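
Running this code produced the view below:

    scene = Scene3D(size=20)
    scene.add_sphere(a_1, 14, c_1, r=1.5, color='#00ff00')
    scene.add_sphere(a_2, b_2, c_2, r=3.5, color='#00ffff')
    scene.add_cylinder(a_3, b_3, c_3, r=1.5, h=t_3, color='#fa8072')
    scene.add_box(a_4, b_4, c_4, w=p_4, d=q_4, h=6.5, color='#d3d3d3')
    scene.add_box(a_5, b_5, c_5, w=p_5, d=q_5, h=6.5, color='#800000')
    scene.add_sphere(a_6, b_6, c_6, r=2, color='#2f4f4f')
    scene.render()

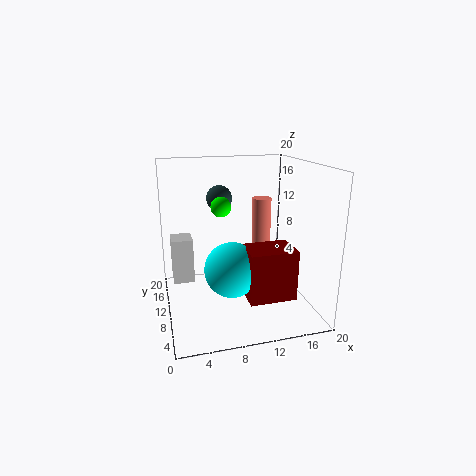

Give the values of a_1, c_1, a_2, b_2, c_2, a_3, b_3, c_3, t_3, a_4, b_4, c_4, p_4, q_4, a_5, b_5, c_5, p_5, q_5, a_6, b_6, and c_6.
a_1 = 8.5
c_1 = 13.5
a_2 = 8
b_2 = 5.5
c_2 = 7.5
a_3 = 15.5
b_3 = 16
c_3 = 4
t_3 = 10
a_4 = 1
b_4 = 12
c_4 = 3
p_4 = 3
q_4 = 3.5
a_5 = 9.5
b_5 = 2
c_5 = 4
p_5 = 6
q_5 = 4.5
a_6 = 9
b_6 = 17.5
c_6 = 14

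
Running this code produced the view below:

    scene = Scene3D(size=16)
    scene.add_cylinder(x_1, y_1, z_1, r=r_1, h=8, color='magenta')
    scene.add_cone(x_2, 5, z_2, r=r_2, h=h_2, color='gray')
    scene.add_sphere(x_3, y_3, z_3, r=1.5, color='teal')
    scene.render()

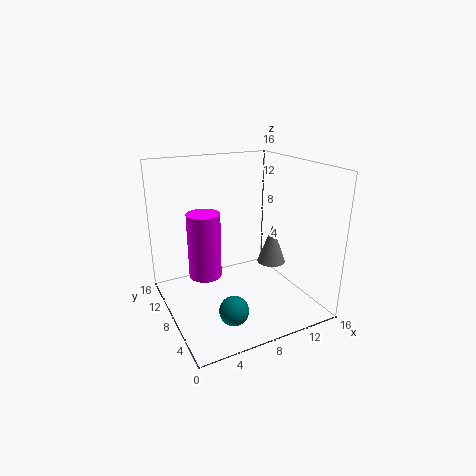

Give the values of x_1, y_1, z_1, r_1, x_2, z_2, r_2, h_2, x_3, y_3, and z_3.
x_1 = 5.5
y_1 = 12
z_1 = 2
r_1 = 2
x_2 = 10.5
z_2 = 6
r_2 = 1.5
h_2 = 4
x_3 = 5
y_3 = 3
z_3 = 2.5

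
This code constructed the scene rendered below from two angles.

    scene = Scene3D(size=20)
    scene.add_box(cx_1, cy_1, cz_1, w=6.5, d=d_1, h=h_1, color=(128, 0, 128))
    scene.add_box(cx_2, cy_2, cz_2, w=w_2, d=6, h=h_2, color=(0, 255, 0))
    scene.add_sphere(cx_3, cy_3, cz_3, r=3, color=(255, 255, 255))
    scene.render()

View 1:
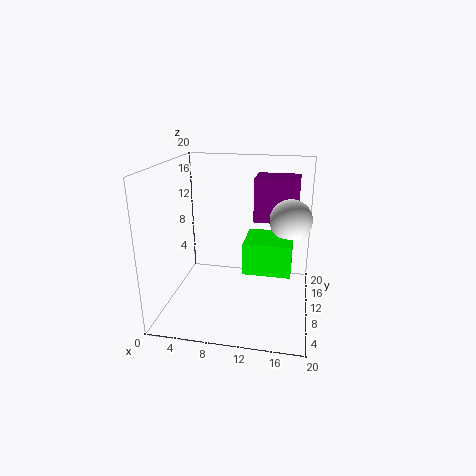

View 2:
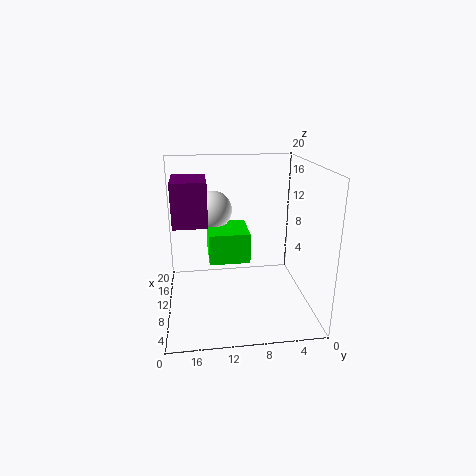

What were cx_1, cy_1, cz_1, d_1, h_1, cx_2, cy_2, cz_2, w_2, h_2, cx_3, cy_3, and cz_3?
cx_1 = 11.5
cy_1 = 14
cz_1 = 11
d_1 = 5
h_1 = 6.5
cx_2 = 11
cy_2 = 8
cz_2 = 5.5
w_2 = 6.5
h_2 = 4.5
cx_3 = 17
cy_3 = 13
cz_3 = 12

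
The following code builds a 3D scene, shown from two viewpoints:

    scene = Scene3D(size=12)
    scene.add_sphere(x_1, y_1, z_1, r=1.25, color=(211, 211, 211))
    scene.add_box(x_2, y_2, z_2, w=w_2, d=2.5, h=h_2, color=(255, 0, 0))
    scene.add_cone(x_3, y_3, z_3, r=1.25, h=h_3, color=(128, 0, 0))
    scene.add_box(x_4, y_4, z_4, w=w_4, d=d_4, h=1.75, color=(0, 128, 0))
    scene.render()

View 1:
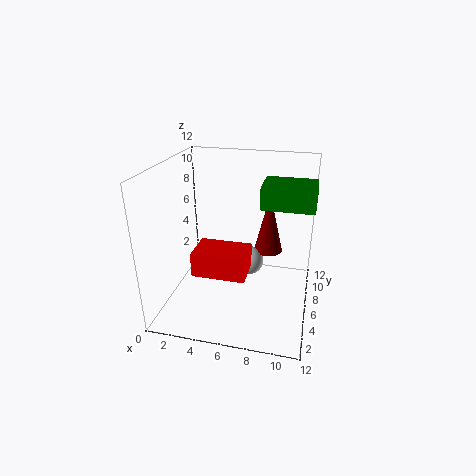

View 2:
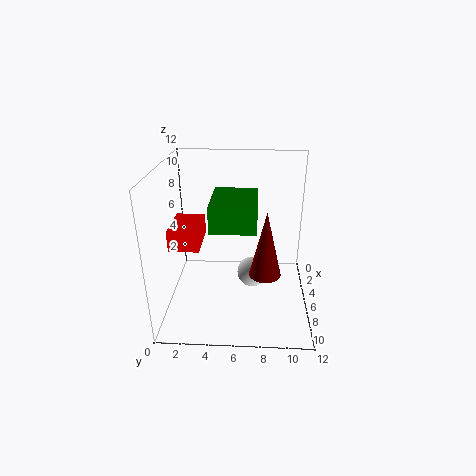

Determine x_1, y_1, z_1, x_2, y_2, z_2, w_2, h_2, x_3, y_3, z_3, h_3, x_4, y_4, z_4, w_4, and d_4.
x_1 = 6.75; y_1 = 7.25; z_1 = 3.25; x_2 = 4; y_2 = 0.5; z_2 = 5.5; w_2 = 3.75; h_2 = 1.75; x_3 = 8.25; y_3 = 8.25; z_3 = 4; h_3 = 5.25; x_4 = 8; y_4 = 4.5; z_4 = 9.25; w_4 = 4; d_4 = 3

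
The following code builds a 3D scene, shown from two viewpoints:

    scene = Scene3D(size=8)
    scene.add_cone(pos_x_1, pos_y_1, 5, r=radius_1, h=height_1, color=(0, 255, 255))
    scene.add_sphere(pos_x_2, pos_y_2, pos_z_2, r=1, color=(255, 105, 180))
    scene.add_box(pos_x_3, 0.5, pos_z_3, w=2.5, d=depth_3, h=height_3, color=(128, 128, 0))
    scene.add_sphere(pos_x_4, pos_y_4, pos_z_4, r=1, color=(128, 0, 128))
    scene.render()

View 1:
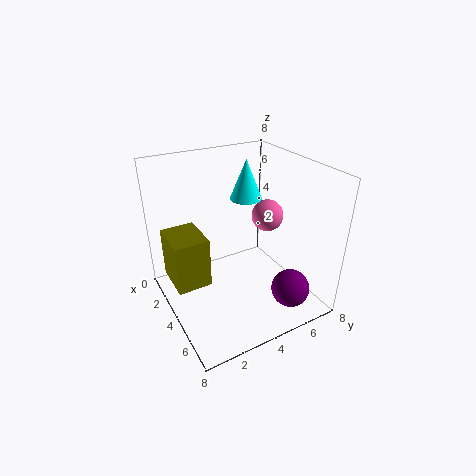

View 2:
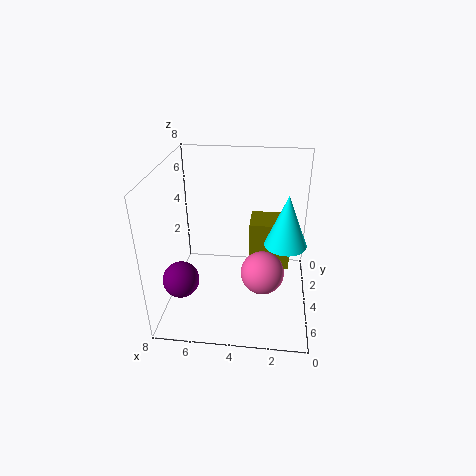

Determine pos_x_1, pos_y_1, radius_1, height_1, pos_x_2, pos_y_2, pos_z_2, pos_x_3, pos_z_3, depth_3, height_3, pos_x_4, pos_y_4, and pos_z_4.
pos_x_1 = 1.5, pos_y_1 = 6, radius_1 = 1, height_1 = 2.5, pos_x_2 = 2.5, pos_y_2 = 7, pos_z_2 = 4, pos_x_3 = 1, pos_z_3 = 1, depth_3 = 2, height_3 = 3, pos_x_4 = 7, pos_y_4 = 5.5, pos_z_4 = 2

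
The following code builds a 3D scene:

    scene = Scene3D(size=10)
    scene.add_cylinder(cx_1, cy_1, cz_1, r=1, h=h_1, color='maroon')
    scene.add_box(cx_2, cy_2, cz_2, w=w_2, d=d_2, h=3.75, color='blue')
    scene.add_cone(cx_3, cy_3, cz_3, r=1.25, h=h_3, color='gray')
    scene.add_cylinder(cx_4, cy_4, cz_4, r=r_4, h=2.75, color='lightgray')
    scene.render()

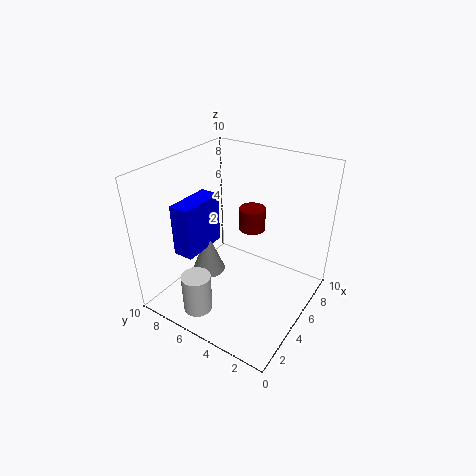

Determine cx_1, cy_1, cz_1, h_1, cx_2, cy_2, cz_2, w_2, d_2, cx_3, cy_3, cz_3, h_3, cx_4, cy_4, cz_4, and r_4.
cx_1 = 7.75, cy_1 = 5.5, cz_1 = 4.25, h_1 = 1.75, cx_2 = 2.75, cy_2 = 7.5, cz_2 = 3.5, w_2 = 3.5, d_2 = 1.5, cx_3 = 5, cy_3 = 7.75, cz_3 = 1.25, h_3 = 3.25, cx_4 = 1.75, cy_4 = 6.25, cz_4 = 0.5, r_4 = 1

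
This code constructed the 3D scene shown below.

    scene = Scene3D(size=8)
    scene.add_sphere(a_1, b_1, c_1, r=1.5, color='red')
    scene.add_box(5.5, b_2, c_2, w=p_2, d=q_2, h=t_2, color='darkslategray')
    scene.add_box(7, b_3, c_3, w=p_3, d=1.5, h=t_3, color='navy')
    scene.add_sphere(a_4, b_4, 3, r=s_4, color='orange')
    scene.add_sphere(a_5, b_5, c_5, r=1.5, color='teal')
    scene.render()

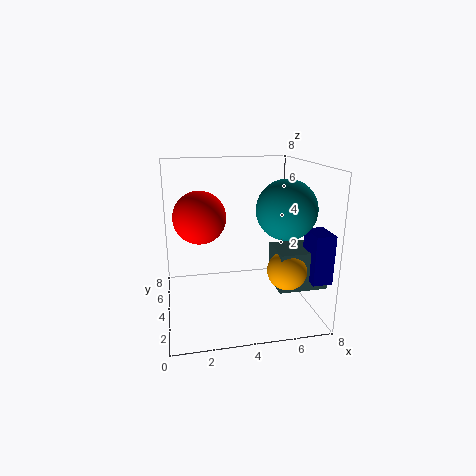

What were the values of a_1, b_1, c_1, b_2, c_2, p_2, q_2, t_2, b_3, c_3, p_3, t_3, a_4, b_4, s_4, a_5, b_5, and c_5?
a_1 = 2
b_1 = 5
c_1 = 5
b_2 = 1
c_2 = 2
p_2 = 2.5
q_2 = 2
t_2 = 2
b_3 = 0.5
c_3 = 2.5
p_3 = 1
t_3 = 2.5
a_4 = 6
b_4 = 1.5
s_4 = 1
a_5 = 6
b_5 = 2
c_5 = 6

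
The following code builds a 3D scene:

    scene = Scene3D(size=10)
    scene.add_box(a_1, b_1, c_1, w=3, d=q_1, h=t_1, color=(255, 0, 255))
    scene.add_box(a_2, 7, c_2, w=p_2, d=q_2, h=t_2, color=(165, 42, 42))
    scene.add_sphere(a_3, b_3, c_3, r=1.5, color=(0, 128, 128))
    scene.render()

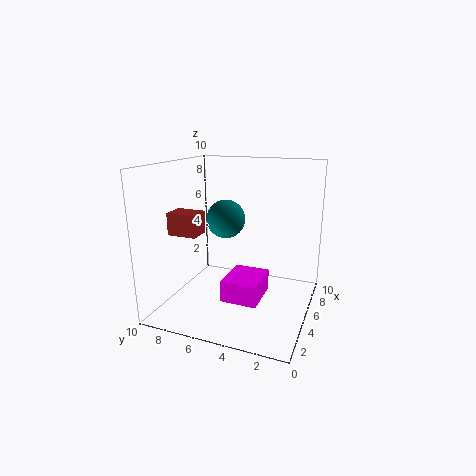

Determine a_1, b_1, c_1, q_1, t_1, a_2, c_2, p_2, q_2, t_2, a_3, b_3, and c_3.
a_1 = 3
b_1 = 3
c_1 = 1
q_1 = 2.5
t_1 = 1.5
a_2 = 2.5
c_2 = 5.5
p_2 = 1.5
q_2 = 2
t_2 = 1.5
a_3 = 7.5
b_3 = 7
c_3 = 5.5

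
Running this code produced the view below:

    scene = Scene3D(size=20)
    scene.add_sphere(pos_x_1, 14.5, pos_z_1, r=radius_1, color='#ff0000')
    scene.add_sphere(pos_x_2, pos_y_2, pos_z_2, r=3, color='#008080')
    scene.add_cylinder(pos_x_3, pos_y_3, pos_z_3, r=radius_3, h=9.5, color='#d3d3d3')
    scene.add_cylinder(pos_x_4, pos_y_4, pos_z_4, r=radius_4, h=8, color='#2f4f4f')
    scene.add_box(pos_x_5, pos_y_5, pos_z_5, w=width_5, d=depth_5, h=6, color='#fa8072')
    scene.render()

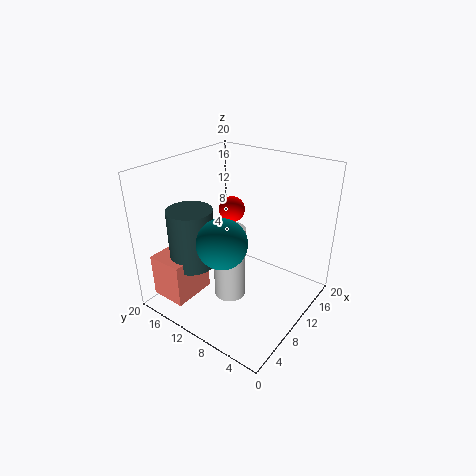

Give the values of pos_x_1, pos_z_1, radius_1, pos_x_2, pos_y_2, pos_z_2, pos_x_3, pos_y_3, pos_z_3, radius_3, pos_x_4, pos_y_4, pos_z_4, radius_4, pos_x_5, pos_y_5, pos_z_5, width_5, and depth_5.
pos_x_1 = 14.5
pos_z_1 = 11.5
radius_1 = 2
pos_x_2 = 3.5
pos_y_2 = 7.5
pos_z_2 = 13
pos_x_3 = 5.5
pos_y_3 = 8
pos_z_3 = 4.5
radius_3 = 2
pos_x_4 = 5
pos_y_4 = 14
pos_z_4 = 7
radius_4 = 3
pos_x_5 = 1
pos_y_5 = 13
pos_z_5 = 2.5
width_5 = 6
depth_5 = 5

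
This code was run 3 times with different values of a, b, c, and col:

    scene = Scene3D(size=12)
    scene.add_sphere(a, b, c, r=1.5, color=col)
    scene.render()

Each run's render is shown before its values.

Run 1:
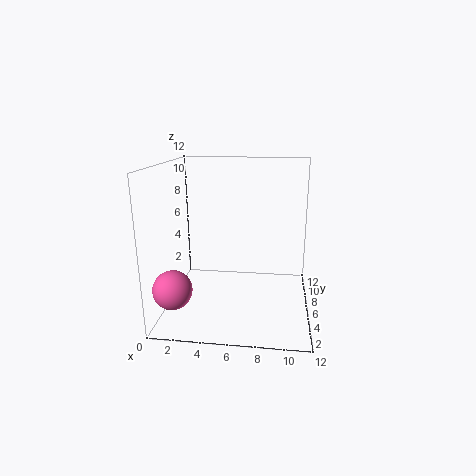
a = 1.5, b = 2, c = 3, col = 'hotpink'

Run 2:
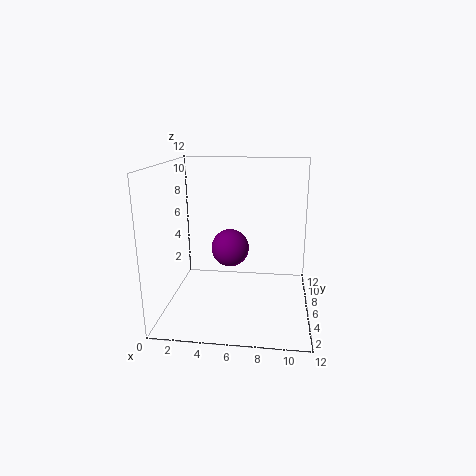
a = 5.5, b = 5, c = 5.5, col = 'purple'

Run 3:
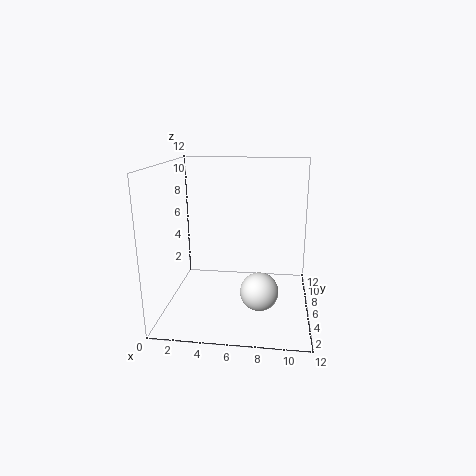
a = 8, b = 3.5, c = 2.5, col = 'white'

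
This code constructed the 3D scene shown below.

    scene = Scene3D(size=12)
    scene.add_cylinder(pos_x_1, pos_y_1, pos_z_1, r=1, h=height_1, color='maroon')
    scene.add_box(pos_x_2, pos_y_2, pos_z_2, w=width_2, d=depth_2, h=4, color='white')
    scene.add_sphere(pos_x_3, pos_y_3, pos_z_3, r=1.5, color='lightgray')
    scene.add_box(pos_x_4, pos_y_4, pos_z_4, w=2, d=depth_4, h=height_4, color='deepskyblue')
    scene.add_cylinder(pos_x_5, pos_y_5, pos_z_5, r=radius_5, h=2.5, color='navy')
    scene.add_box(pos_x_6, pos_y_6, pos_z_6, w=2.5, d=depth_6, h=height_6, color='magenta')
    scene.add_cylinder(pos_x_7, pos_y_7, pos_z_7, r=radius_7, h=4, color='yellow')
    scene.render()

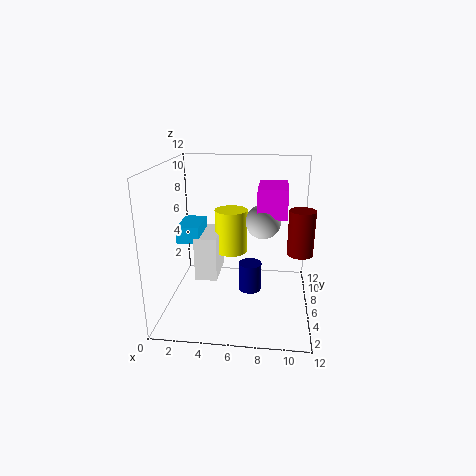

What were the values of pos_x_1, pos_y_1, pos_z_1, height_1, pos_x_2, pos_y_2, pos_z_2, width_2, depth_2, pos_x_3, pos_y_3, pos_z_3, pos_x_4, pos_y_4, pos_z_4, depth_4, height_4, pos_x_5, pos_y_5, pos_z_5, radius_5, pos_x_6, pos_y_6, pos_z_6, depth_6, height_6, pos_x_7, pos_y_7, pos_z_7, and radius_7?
pos_x_1 = 11, pos_y_1 = 4.5, pos_z_1 = 5.5, height_1 = 3.5, pos_x_2 = 2, pos_y_2 = 6.5, pos_z_2 = 1.5, width_2 = 2, depth_2 = 4, pos_x_3 = 8, pos_y_3 = 7.5, pos_z_3 = 7, pos_x_4 = 0.5, pos_y_4 = 6.5, pos_z_4 = 5, depth_4 = 3.5, height_4 = 1.5, pos_x_5 = 7, pos_y_5 = 6.5, pos_z_5 = 1, radius_5 = 1, pos_x_6 = 7.5, pos_y_6 = 6.5, pos_z_6 = 7.5, depth_6 = 4, height_6 = 2.5, pos_x_7 = 5, pos_y_7 = 9, pos_z_7 = 3.5, radius_7 = 1.5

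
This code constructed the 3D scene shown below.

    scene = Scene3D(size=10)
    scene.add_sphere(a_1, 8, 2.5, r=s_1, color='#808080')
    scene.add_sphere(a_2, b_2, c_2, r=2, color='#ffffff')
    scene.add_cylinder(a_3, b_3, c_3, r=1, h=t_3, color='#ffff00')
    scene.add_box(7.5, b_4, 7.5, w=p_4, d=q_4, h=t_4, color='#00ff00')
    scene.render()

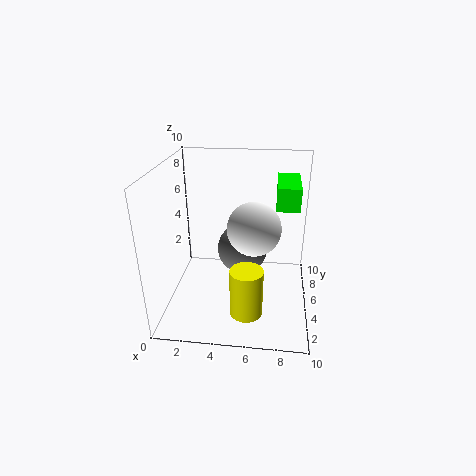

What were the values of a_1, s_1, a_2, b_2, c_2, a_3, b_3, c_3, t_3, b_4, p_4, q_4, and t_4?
a_1 = 5, s_1 = 2, a_2 = 6, b_2 = 6.5, c_2 = 5, a_3 = 6, b_3 = 1, c_3 = 2, t_3 = 3, b_4 = 4, p_4 = 1.5, q_4 = 3.5, t_4 = 1.5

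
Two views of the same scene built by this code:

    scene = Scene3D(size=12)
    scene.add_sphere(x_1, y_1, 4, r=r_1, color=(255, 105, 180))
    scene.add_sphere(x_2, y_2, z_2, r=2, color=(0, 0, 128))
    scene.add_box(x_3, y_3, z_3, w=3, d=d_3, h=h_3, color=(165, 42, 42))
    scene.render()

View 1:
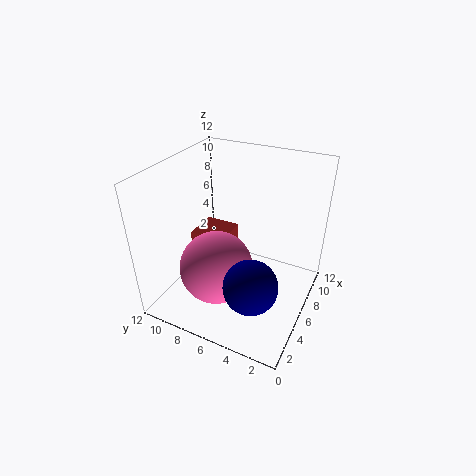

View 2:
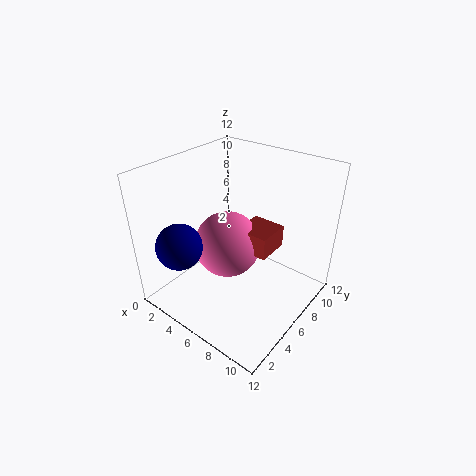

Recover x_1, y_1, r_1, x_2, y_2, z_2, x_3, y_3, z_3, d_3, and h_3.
x_1 = 4, y_1 = 7, r_1 = 3, x_2 = 2, y_2 = 3, z_2 = 5, x_3 = 5, y_3 = 7, z_3 = 4, d_3 = 3, h_3 = 2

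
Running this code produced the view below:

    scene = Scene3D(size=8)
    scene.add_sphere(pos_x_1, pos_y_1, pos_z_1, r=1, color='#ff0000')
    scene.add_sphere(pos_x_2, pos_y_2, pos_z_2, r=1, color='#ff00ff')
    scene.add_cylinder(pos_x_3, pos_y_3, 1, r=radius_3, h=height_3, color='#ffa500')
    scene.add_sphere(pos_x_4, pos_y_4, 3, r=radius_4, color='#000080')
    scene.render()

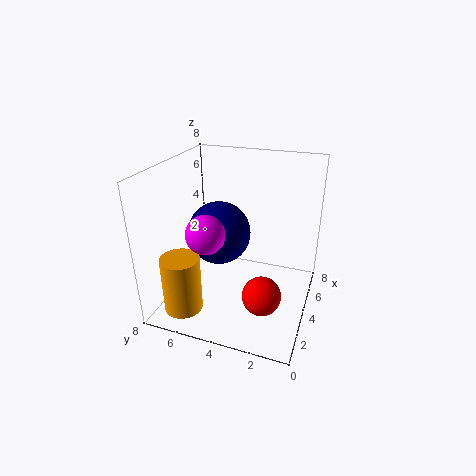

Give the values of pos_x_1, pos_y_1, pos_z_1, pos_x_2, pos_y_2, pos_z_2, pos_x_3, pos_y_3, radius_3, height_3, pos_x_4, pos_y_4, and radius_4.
pos_x_1 = 2, pos_y_1 = 2, pos_z_1 = 2, pos_x_2 = 2, pos_y_2 = 5, pos_z_2 = 5, pos_x_3 = 1, pos_y_3 = 6, radius_3 = 1, height_3 = 3, pos_x_4 = 6, pos_y_4 = 6, radius_4 = 2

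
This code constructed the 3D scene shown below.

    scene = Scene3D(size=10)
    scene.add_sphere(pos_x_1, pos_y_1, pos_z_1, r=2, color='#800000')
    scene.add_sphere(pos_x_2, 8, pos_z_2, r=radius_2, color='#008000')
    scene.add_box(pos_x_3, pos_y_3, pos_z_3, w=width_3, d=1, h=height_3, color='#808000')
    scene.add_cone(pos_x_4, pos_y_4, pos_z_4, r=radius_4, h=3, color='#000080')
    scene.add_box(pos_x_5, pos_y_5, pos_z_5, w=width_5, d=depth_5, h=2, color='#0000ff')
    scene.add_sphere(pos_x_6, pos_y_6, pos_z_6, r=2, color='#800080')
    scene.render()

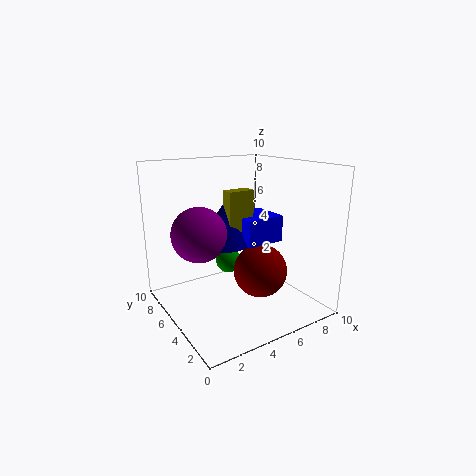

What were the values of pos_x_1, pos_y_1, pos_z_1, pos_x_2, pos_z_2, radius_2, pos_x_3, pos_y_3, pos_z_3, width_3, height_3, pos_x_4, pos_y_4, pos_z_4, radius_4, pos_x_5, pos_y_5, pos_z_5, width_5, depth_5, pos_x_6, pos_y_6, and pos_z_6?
pos_x_1 = 7, pos_y_1 = 5, pos_z_1 = 2, pos_x_2 = 6, pos_z_2 = 2, radius_2 = 1, pos_x_3 = 5, pos_y_3 = 6, pos_z_3 = 5, width_3 = 2, height_3 = 3, pos_x_4 = 5, pos_y_4 = 7, pos_z_4 = 4, radius_4 = 2, pos_x_5 = 6, pos_y_5 = 5, pos_z_5 = 4, width_5 = 3, depth_5 = 3, pos_x_6 = 3, pos_y_6 = 7, pos_z_6 = 5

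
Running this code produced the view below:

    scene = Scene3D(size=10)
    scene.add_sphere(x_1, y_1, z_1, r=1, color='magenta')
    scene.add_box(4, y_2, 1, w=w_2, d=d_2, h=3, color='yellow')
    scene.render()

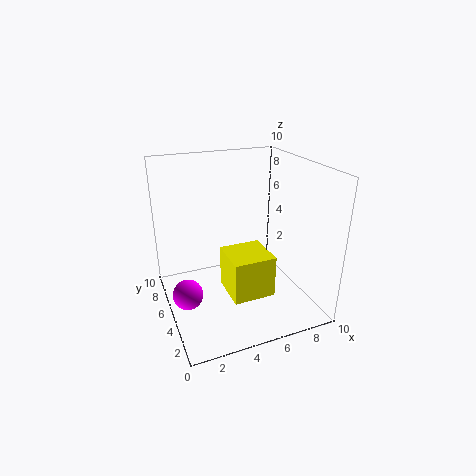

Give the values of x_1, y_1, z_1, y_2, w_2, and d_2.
x_1 = 1; y_1 = 4; z_1 = 2; y_2 = 3; w_2 = 3; d_2 = 3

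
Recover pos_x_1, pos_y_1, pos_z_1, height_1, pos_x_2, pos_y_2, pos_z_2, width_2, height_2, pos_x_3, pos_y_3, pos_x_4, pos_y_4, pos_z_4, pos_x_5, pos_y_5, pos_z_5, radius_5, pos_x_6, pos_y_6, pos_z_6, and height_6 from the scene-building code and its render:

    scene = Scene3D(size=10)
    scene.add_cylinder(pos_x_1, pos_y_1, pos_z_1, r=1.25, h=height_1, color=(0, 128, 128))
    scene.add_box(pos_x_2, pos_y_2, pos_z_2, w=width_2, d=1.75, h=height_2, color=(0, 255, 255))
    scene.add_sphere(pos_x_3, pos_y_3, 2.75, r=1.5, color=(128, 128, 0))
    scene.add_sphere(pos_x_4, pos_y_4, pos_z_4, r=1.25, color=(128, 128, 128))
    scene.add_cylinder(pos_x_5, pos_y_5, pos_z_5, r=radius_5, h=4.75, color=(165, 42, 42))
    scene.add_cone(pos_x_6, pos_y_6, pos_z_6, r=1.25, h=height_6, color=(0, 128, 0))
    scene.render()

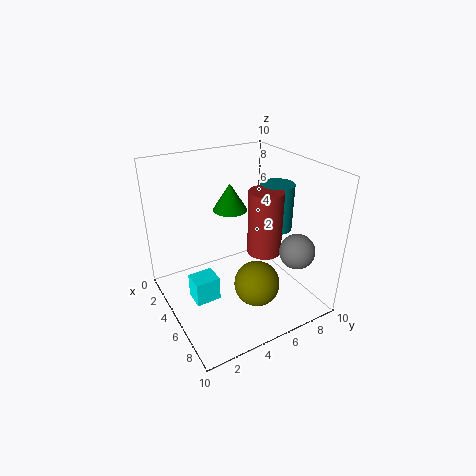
pos_x_1 = 4.25
pos_y_1 = 8.75
pos_z_1 = 4.5
height_1 = 3.5
pos_x_2 = 4
pos_y_2 = 1.5
pos_z_2 = 0.75
width_2 = 1.5
height_2 = 1.75
pos_x_3 = 7.5
pos_y_3 = 5
pos_x_4 = 7.25
pos_y_4 = 8.5
pos_z_4 = 4
pos_x_5 = 5
pos_y_5 = 7.25
pos_z_5 = 3.25
radius_5 = 1.25
pos_x_6 = 3
pos_y_6 = 5.5
pos_z_6 = 6.25
height_6 = 2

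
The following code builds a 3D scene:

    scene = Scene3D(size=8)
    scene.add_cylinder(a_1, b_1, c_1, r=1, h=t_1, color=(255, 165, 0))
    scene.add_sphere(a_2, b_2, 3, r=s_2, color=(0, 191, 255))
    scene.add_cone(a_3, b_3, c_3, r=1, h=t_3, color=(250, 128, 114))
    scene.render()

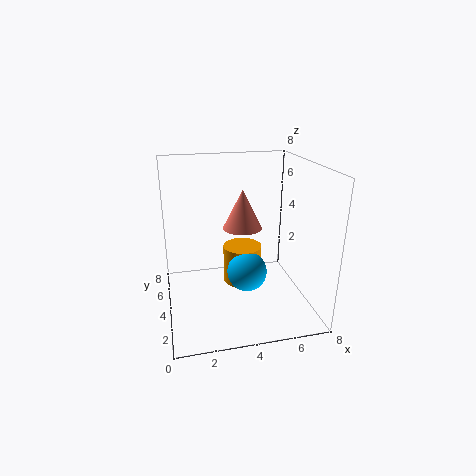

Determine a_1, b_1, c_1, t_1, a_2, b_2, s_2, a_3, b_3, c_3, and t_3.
a_1 = 4, b_1 = 3, c_1 = 2, t_1 = 2, a_2 = 4, b_2 = 2, s_2 = 1, a_3 = 4, b_3 = 3, c_3 = 5, t_3 = 2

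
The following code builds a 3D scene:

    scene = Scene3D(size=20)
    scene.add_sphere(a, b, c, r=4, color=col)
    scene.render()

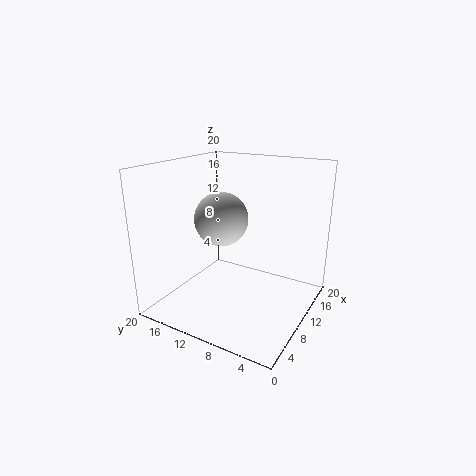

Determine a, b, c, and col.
a = 12, b = 14, c = 11.5, col = 'lightgray'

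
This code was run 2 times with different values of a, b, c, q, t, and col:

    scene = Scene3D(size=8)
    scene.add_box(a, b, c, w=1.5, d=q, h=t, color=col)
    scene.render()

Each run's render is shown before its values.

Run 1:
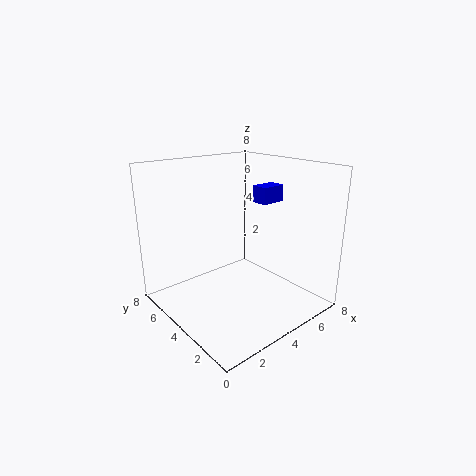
a = 6; b = 4; c = 5.5; q = 1; t = 1; col = 'blue'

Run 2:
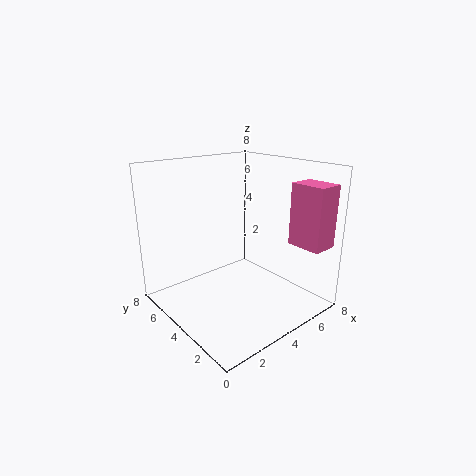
a = 6.5; b = 0.5; c = 3.5; q = 2; t = 3.5; col = 'hotpink'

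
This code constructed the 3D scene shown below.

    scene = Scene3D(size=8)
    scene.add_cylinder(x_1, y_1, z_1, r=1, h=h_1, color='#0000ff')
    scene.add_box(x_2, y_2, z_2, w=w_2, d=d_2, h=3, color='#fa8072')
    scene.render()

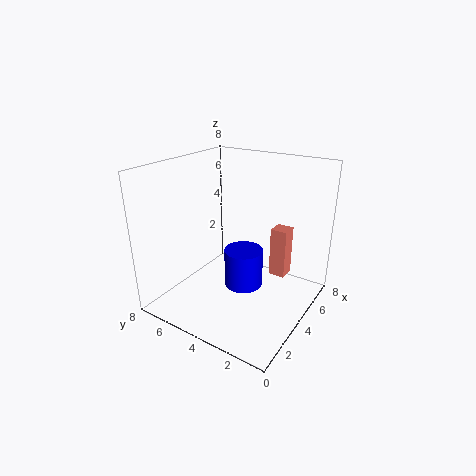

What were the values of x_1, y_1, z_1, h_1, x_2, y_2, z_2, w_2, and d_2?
x_1 = 3
y_1 = 3
z_1 = 2
h_1 = 2
x_2 = 6
y_2 = 2
z_2 = 1
w_2 = 1
d_2 = 1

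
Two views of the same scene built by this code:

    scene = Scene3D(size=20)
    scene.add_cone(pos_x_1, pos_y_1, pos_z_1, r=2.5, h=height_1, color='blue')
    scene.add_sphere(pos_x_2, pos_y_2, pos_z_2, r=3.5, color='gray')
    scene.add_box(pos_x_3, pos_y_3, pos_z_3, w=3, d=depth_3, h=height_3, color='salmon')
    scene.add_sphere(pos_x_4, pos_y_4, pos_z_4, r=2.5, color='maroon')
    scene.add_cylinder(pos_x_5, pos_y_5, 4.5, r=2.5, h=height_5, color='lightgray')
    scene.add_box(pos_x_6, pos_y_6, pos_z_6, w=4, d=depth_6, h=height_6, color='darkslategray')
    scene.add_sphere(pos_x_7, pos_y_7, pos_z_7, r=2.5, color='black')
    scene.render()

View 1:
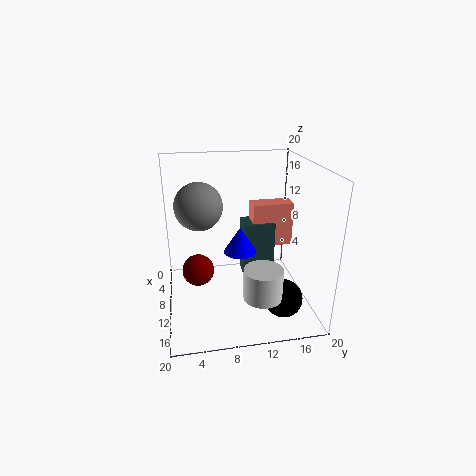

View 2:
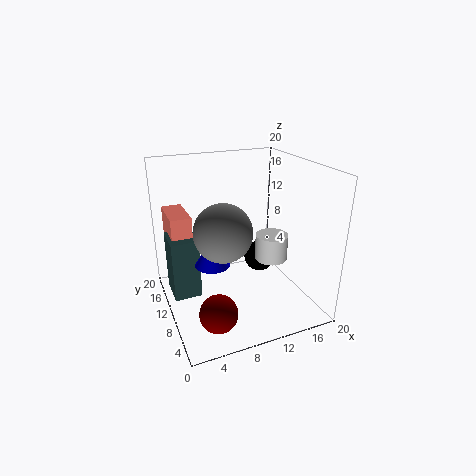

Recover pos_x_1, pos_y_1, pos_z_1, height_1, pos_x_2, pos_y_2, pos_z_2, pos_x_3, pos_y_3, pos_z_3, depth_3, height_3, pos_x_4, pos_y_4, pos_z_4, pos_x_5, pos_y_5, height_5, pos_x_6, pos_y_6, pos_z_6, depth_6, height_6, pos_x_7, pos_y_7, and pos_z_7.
pos_x_1 = 6.5, pos_y_1 = 11, pos_z_1 = 6, height_1 = 4, pos_x_2 = 6, pos_y_2 = 5, pos_z_2 = 13.5, pos_x_3 = 1.5, pos_y_3 = 13.5, pos_z_3 = 5.5, depth_3 = 6.5, height_3 = 7, pos_x_4 = 5, pos_y_4 = 4.5, pos_z_4 = 2.5, pos_x_5 = 16.5, pos_y_5 = 12, height_5 = 4, pos_x_6 = 1, pos_y_6 = 12, pos_z_6 = 0.5, depth_6 = 5, height_6 = 9, pos_x_7 = 16, pos_y_7 = 15, pos_z_7 = 3.5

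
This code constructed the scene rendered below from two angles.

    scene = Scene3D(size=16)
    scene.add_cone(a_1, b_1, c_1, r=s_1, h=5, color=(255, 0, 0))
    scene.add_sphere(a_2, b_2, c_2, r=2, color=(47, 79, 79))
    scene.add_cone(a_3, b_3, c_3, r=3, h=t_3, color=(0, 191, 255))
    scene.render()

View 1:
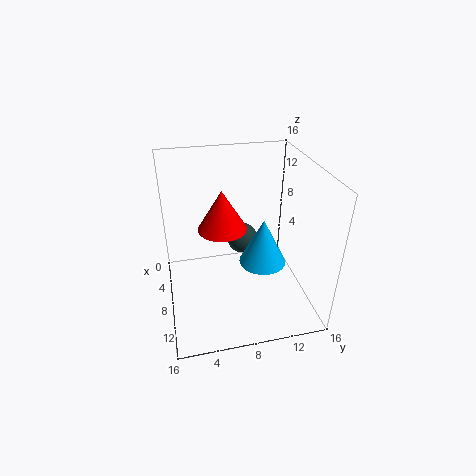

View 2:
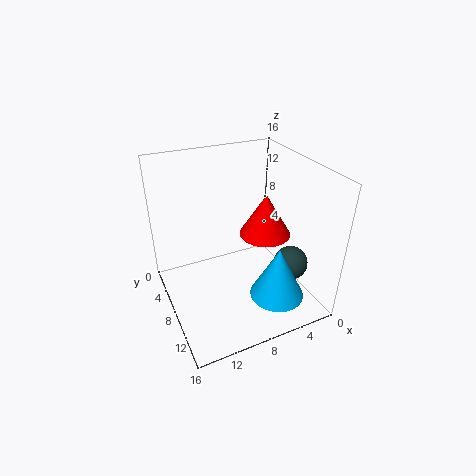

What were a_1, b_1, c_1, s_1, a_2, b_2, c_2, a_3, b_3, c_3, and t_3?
a_1 = 4; b_1 = 7; c_1 = 7; s_1 = 3; a_2 = 2; b_2 = 10; c_2 = 4; a_3 = 5; b_3 = 12; c_3 = 2; t_3 = 6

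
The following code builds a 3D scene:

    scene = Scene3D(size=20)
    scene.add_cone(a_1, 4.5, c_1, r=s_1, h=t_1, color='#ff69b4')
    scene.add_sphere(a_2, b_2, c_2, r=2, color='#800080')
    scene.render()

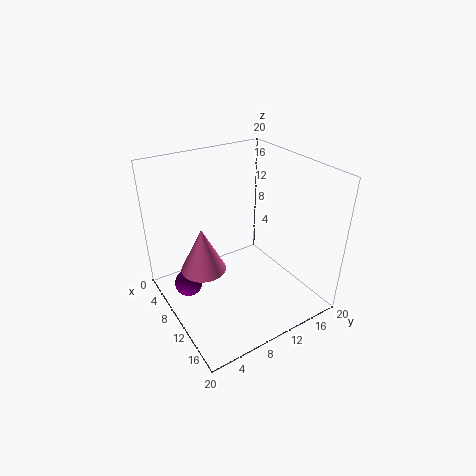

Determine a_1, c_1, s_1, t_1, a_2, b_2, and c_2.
a_1 = 10
c_1 = 7
s_1 = 3
t_1 = 6
a_2 = 6.5
b_2 = 3.5
c_2 = 2.5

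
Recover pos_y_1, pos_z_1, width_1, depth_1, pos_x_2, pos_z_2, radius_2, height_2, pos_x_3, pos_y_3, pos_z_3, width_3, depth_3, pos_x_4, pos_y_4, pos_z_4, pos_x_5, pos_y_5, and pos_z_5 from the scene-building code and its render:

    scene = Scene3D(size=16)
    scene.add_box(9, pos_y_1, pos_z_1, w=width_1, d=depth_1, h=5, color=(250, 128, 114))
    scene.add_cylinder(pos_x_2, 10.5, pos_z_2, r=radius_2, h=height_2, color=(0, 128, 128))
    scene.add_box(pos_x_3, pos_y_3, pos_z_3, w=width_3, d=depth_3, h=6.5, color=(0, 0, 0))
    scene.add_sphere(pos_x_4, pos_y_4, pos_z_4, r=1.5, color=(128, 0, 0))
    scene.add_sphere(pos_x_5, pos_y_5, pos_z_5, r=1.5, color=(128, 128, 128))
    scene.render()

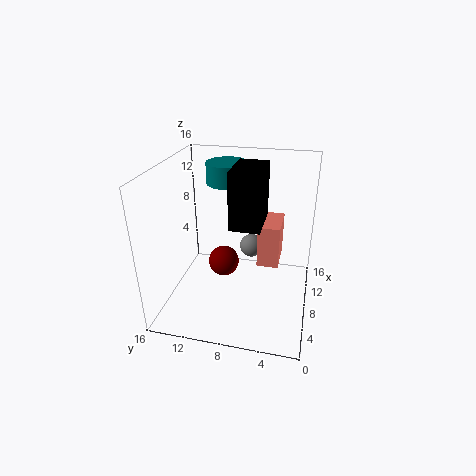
pos_y_1 = 3.5, pos_z_1 = 4, width_1 = 4.5, depth_1 = 2.5, pos_x_2 = 13, pos_z_2 = 12.5, radius_2 = 2.5, height_2 = 2.5, pos_x_3 = 7.5, pos_y_3 = 5.5, pos_z_3 = 9, width_3 = 5.5, depth_3 = 3.5, pos_x_4 = 4, pos_y_4 = 8.5, pos_z_4 = 7.5, pos_x_5 = 13.5, pos_y_5 = 7.5, pos_z_5 = 4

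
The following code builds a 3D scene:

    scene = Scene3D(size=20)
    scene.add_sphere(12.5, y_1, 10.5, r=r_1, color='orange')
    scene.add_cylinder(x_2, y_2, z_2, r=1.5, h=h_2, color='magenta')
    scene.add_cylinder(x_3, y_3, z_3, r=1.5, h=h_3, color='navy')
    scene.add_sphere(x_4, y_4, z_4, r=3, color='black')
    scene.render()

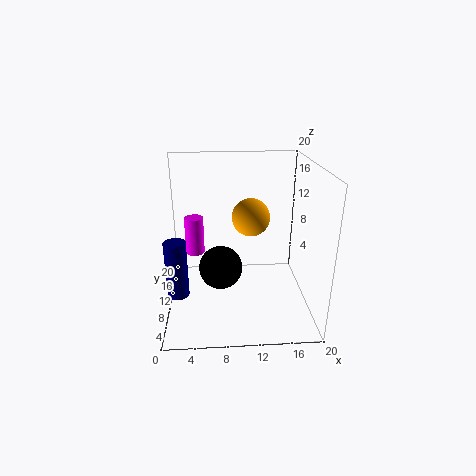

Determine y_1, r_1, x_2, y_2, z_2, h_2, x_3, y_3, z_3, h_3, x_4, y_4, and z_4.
y_1 = 16.5
r_1 = 3
x_2 = 3.5
y_2 = 17
z_2 = 4.5
h_2 = 6
x_3 = 1.5
y_3 = 8
z_3 = 2.5
h_3 = 8
x_4 = 7.5
y_4 = 9
z_4 = 6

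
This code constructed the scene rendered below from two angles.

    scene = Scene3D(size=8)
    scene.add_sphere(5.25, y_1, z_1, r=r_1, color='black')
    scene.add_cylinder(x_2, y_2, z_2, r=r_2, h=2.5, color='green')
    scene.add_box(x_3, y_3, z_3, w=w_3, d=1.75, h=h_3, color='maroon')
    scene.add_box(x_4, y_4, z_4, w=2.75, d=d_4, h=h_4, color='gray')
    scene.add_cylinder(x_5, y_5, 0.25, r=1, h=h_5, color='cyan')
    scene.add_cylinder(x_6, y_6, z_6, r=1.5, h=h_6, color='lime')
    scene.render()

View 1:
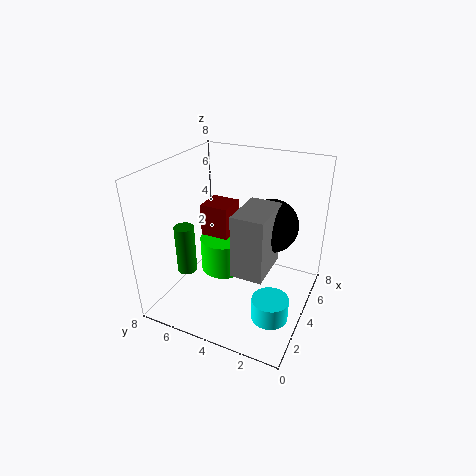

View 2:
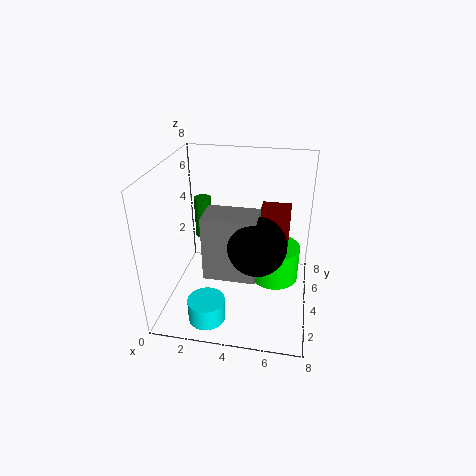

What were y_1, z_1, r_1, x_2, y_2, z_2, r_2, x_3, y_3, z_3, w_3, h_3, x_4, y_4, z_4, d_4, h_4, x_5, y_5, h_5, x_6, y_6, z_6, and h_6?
y_1 = 2.5, z_1 = 4.5, r_1 = 1.5, x_2 = 1.5, y_2 = 5.75, z_2 = 3, r_2 = 0.5, x_3 = 5, y_3 = 5.25, z_3 = 3, w_3 = 1.75, h_3 = 2, x_4 = 2.5, y_4 = 2, z_4 = 2.5, d_4 = 1.75, h_4 = 3.5, x_5 = 2.75, y_5 = 1.5, h_5 = 1.25, x_6 = 6, y_6 = 6, z_6 = 0.25, h_6 = 2.25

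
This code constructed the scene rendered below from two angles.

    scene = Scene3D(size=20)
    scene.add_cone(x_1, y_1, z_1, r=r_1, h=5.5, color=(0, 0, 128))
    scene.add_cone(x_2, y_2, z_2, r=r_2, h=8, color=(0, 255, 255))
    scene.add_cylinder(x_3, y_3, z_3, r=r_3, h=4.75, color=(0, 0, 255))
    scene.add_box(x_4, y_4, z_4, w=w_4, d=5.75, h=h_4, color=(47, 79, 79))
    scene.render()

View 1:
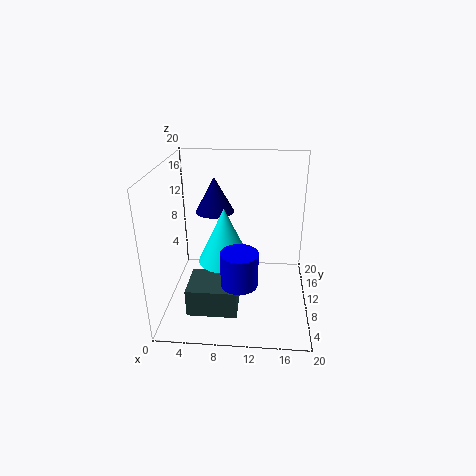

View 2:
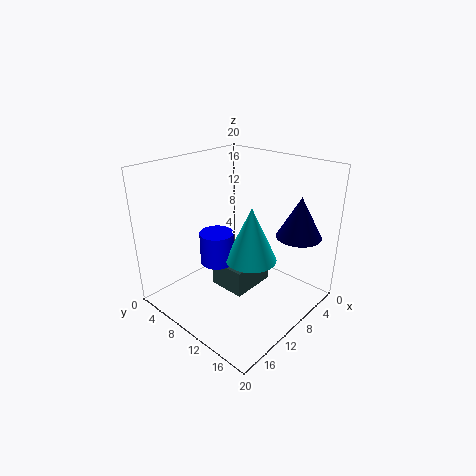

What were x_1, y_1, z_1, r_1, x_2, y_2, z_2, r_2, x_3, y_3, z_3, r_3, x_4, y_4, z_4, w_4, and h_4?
x_1 = 5.75, y_1 = 17, z_1 = 11, r_1 = 3, x_2 = 8, y_2 = 10.75, z_2 = 6, r_2 = 3.75, x_3 = 10.5, y_3 = 6.25, z_3 = 5, r_3 = 2.5, x_4 = 3.25, y_4 = 4.75, z_4 = 0.25, w_4 = 7, h_4 = 4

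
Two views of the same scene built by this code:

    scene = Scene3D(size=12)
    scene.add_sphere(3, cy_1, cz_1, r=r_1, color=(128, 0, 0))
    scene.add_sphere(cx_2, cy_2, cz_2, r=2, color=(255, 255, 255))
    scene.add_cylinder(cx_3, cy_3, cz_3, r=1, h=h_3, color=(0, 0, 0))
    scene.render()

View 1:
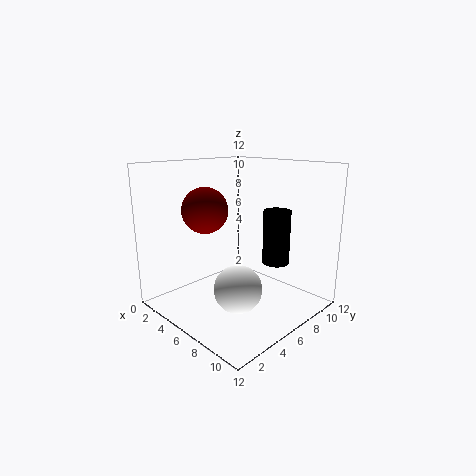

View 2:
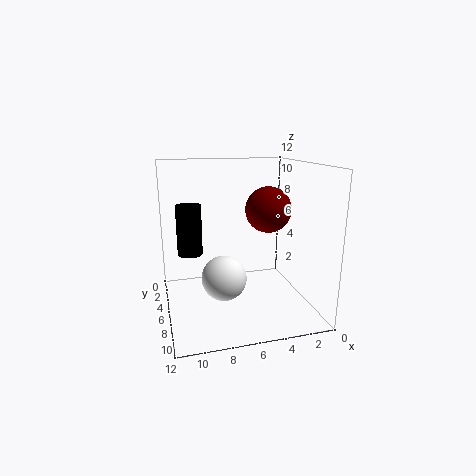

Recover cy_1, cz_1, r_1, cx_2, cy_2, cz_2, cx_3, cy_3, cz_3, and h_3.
cy_1 = 5
cz_1 = 8
r_1 = 2
cx_2 = 7
cy_2 = 5
cz_2 = 2
cx_3 = 10
cy_3 = 6
cz_3 = 5
h_3 = 4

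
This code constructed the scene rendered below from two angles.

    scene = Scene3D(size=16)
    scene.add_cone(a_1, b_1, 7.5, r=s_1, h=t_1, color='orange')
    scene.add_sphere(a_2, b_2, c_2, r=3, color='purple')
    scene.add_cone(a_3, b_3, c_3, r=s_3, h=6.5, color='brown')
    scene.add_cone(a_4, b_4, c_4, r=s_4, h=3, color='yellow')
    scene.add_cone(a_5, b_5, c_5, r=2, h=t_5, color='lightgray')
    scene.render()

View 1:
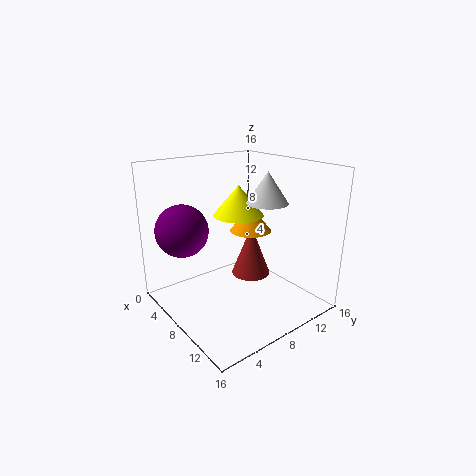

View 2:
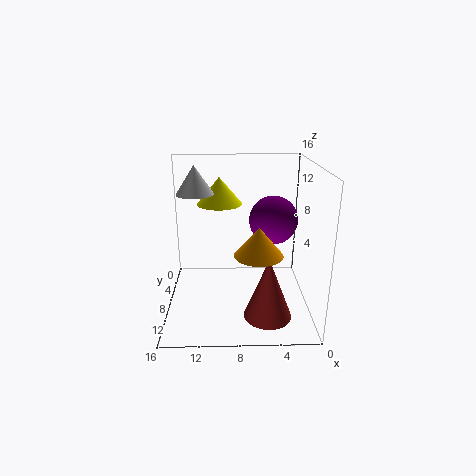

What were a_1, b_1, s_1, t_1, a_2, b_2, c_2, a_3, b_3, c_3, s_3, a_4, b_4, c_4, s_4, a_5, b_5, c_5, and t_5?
a_1 = 6
b_1 = 11.5
s_1 = 2.5
t_1 = 3
a_2 = 3.5
b_2 = 3.5
c_2 = 8.5
a_3 = 5
b_3 = 12.5
c_3 = 1
s_3 = 2.5
a_4 = 10
b_4 = 6.5
c_4 = 11.5
s_4 = 2.5
a_5 = 12.5
b_5 = 8
c_5 = 13
t_5 = 3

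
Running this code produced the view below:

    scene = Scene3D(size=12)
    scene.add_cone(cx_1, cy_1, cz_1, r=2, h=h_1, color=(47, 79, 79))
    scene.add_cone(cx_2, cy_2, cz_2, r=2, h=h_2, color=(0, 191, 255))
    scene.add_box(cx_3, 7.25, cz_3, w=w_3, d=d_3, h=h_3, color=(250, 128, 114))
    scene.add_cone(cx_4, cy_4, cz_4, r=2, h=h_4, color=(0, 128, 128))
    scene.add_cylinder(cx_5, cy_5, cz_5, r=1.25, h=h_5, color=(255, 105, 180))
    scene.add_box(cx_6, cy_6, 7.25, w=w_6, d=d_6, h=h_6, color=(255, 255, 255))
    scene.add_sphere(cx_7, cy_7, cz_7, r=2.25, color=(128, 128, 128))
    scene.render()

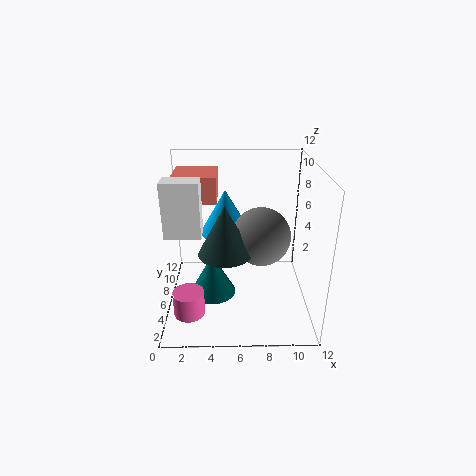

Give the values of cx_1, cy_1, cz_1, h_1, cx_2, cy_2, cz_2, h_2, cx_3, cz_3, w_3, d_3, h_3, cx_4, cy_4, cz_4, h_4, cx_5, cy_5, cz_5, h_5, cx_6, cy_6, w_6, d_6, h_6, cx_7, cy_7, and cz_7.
cx_1 = 5; cy_1 = 3; cz_1 = 6.25; h_1 = 3.75; cx_2 = 5; cy_2 = 5.75; cz_2 = 6.75; h_2 = 3.5; cx_3 = 0.5; cz_3 = 8.5; w_3 = 3.75; d_3 = 3.75; h_3 = 2.25; cx_4 = 3.75; cy_4 = 6.25; cz_4 = 0.5; h_4 = 3.75; cx_5 = 2; cy_5 = 3; cz_5 = 0.75; h_5 = 2; cx_6 = 0.5; cy_6 = 3.25; w_6 = 2.75; d_6 = 1.75; h_6 = 4.25; cx_7 = 7.75; cy_7 = 4.25; cz_7 = 7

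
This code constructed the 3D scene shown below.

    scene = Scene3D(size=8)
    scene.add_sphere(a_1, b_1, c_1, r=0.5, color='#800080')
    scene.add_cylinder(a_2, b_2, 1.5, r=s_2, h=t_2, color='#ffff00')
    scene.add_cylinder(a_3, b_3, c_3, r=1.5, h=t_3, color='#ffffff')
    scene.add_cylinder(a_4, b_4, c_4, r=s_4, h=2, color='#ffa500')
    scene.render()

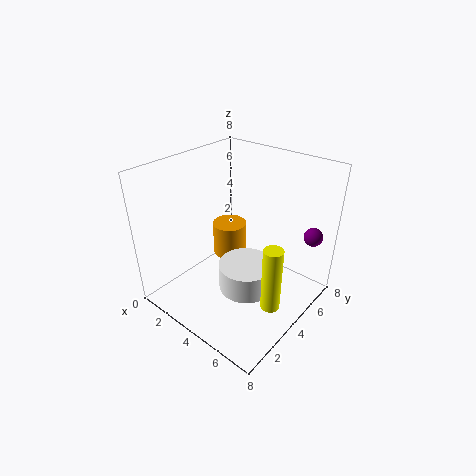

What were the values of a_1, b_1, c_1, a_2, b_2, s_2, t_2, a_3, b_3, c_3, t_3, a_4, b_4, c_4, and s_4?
a_1 = 7.5; b_1 = 6; c_1 = 4.5; a_2 = 7; b_2 = 3; s_2 = 0.5; t_2 = 3.5; a_3 = 5; b_3 = 3.5; c_3 = 1.5; t_3 = 1.5; a_4 = 2.5; b_4 = 5; c_4 = 2; s_4 = 1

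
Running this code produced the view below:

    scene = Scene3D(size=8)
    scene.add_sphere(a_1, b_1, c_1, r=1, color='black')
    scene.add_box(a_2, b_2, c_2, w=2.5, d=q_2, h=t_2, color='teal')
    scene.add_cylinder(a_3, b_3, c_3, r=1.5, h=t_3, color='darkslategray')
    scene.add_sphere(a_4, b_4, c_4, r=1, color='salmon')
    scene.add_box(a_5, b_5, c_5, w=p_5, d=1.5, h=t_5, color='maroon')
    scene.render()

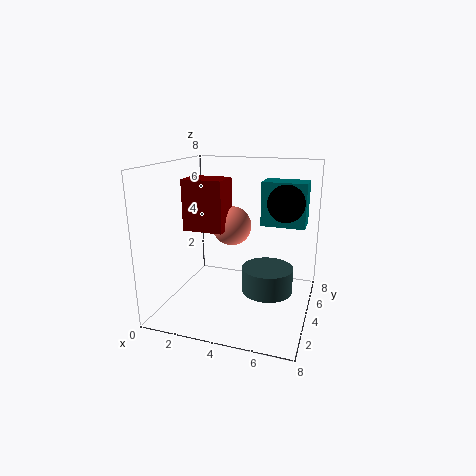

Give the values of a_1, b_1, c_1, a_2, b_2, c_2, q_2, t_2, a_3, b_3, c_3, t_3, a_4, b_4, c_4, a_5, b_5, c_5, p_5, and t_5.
a_1 = 6.5; b_1 = 4.5; c_1 = 6; a_2 = 5; b_2 = 5; c_2 = 4.5; q_2 = 1.5; t_2 = 2.5; a_3 = 5.5; b_3 = 5; c_3 = 0.5; t_3 = 1.5; a_4 = 4; b_4 = 3; c_4 = 5; a_5 = 2; b_5 = 1.5; c_5 = 5; p_5 = 2; t_5 = 2.5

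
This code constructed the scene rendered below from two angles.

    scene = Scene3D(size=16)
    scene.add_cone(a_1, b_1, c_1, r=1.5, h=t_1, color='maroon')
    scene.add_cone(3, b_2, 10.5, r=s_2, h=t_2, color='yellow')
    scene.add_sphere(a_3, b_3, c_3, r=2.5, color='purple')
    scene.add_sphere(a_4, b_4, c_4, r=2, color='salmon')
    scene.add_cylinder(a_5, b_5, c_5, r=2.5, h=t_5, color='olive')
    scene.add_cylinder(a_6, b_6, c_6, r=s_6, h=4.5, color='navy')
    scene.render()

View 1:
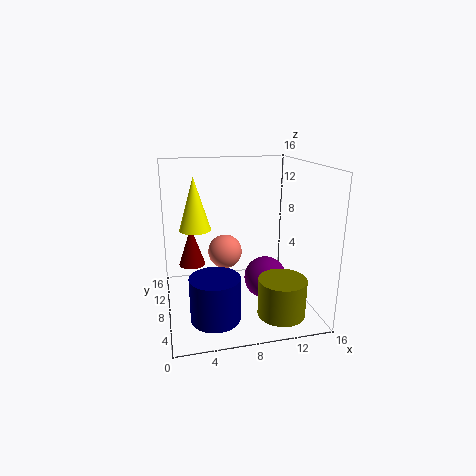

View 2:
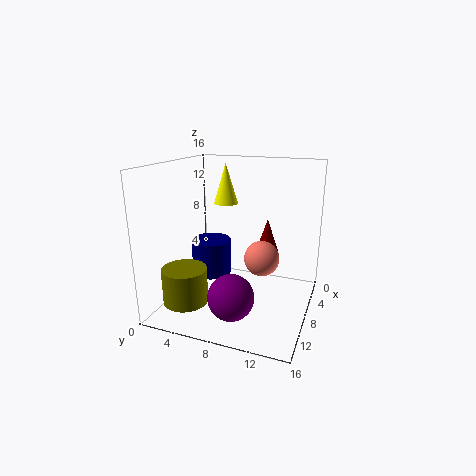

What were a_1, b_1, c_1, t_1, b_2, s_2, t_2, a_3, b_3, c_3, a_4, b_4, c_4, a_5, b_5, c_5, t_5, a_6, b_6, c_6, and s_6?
a_1 = 3, b_1 = 10, c_1 = 4.5, t_1 = 4.5, b_2 = 4.5, s_2 = 1.5, t_2 = 5, a_3 = 11.5, b_3 = 8.5, c_3 = 2.5, a_4 = 7, b_4 = 10.5, c_4 = 5.5, a_5 = 11.5, b_5 = 3, c_5 = 1, t_5 = 4, a_6 = 4.5, b_6 = 3, c_6 = 1.5, s_6 = 2.5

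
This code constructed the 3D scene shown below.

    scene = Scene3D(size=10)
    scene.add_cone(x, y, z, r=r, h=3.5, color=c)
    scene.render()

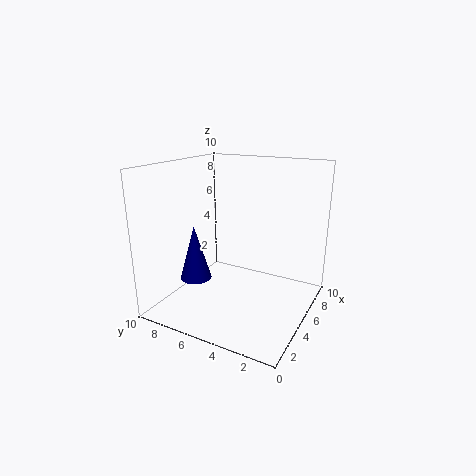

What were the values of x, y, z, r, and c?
x = 2, y = 6.5, z = 3, r = 1, c = 'navy'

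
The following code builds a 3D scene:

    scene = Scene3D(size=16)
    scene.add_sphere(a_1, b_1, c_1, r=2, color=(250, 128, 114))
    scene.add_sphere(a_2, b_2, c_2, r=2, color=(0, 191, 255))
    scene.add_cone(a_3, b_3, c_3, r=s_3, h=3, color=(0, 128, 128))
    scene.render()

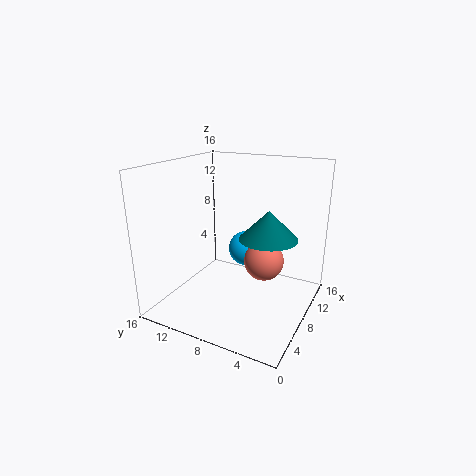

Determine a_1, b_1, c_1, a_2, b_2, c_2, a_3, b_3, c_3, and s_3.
a_1 = 6; b_1 = 4; c_1 = 7; a_2 = 10; b_2 = 8; c_2 = 6; a_3 = 7; b_3 = 4; c_3 = 9; s_3 = 3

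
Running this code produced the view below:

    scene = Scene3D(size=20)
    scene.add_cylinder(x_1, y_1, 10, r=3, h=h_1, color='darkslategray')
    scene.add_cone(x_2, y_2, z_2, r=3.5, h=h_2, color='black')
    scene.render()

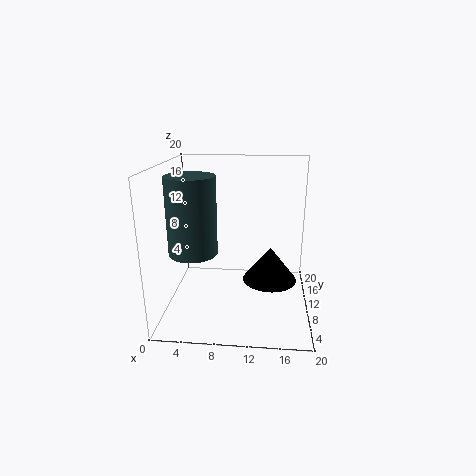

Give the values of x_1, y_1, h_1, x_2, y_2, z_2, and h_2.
x_1 = 5
y_1 = 4.5
h_1 = 9.5
x_2 = 14.5
y_2 = 7
z_2 = 5.5
h_2 = 4.5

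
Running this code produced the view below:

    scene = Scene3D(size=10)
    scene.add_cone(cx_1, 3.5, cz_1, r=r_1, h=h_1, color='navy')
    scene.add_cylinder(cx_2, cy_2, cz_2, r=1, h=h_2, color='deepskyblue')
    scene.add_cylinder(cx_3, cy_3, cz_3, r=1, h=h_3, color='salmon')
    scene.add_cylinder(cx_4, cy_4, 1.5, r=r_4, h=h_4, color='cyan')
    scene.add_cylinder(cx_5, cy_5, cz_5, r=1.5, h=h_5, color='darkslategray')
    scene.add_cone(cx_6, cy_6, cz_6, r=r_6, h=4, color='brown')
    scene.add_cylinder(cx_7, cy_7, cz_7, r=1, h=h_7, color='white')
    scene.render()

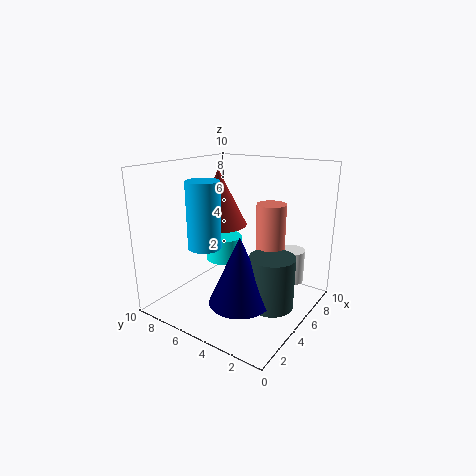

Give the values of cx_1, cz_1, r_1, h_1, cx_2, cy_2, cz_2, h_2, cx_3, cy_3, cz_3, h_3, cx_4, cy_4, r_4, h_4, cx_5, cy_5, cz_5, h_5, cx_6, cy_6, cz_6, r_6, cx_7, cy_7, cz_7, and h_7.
cx_1 = 3
cz_1 = 1.5
r_1 = 2
h_1 = 4.5
cx_2 = 1.5
cy_2 = 5
cz_2 = 5.5
h_2 = 4
cx_3 = 6
cy_3 = 3
cz_3 = 3
h_3 = 4.5
cx_4 = 8
cy_4 = 8.5
r_4 = 1.5
h_4 = 2
cx_5 = 4.5
cy_5 = 2
cz_5 = 1
h_5 = 3.5
cx_6 = 5.5
cy_6 = 7
cz_6 = 5.5
r_6 = 2
cx_7 = 8.5
cy_7 = 2.5
cz_7 = 1
h_7 = 2.5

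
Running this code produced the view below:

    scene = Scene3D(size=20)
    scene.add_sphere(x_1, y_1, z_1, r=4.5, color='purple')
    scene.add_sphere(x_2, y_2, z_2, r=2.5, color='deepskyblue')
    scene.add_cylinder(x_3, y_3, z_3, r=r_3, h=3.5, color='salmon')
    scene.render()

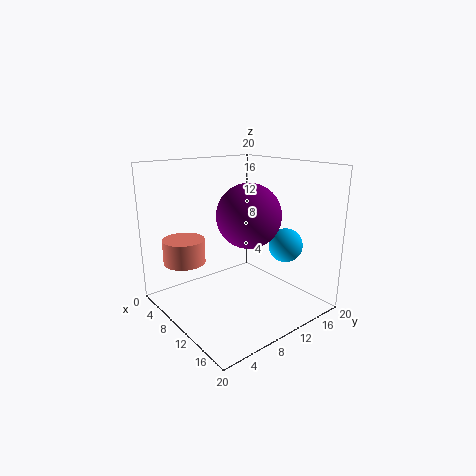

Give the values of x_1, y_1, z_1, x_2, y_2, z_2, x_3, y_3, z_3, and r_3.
x_1 = 10.5; y_1 = 11.5; z_1 = 13; x_2 = 12.5; y_2 = 17; z_2 = 8; x_3 = 4.5; y_3 = 4.5; z_3 = 6; r_3 = 3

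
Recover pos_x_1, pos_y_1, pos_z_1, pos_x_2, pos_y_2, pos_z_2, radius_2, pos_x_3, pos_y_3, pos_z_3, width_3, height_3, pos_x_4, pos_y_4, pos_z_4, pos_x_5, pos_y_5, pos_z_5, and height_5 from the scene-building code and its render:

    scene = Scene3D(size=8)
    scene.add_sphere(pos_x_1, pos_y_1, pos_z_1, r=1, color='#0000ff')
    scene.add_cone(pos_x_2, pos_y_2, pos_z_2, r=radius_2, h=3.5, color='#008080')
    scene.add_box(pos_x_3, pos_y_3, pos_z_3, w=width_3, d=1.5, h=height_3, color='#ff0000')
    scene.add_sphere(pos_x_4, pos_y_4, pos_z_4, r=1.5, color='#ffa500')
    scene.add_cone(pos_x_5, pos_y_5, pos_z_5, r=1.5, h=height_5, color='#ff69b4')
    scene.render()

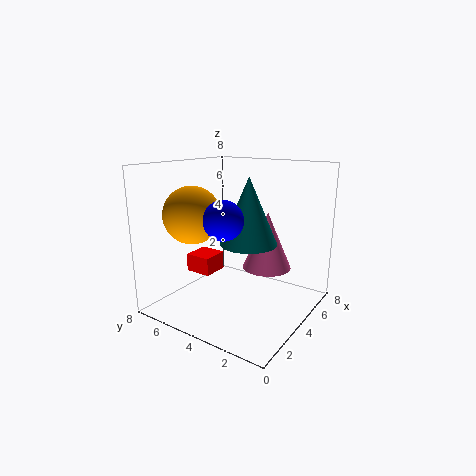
pos_x_1 = 2; pos_y_1 = 3.5; pos_z_1 = 5.5; pos_x_2 = 3.5; pos_y_2 = 3; pos_z_2 = 4; radius_2 = 1.5; pos_x_3 = 2.5; pos_y_3 = 5; pos_z_3 = 2; width_3 = 1.5; height_3 = 1; pos_x_4 = 2; pos_y_4 = 5.5; pos_z_4 = 5.5; pos_x_5 = 6.5; pos_y_5 = 3.5; pos_z_5 = 1.5; height_5 = 3.5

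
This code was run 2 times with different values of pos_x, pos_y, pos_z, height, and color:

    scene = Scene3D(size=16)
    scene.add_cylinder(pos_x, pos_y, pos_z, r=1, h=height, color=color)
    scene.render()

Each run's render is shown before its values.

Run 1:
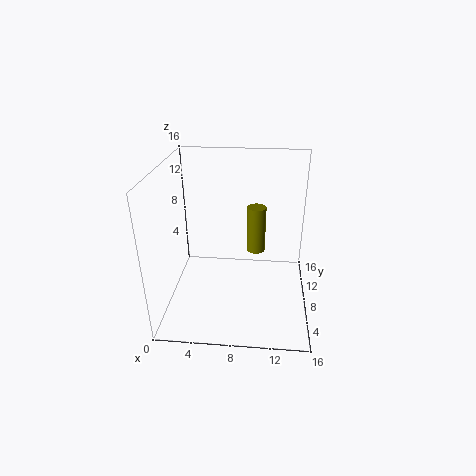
pos_x = 10; pos_y = 7.5; pos_z = 7; height = 5; color = 'olive'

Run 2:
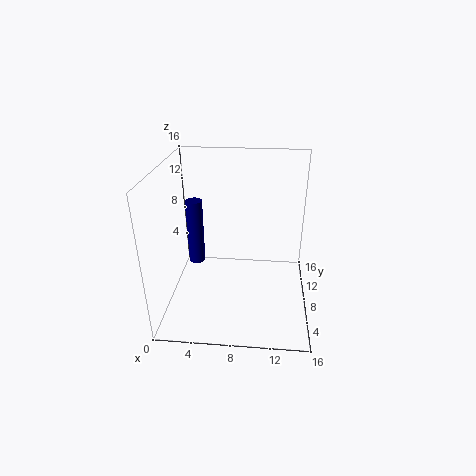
pos_x = 2.5; pos_y = 11; pos_z = 3; height = 8; color = 'navy'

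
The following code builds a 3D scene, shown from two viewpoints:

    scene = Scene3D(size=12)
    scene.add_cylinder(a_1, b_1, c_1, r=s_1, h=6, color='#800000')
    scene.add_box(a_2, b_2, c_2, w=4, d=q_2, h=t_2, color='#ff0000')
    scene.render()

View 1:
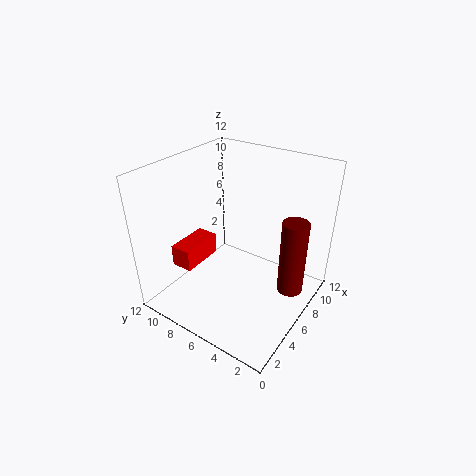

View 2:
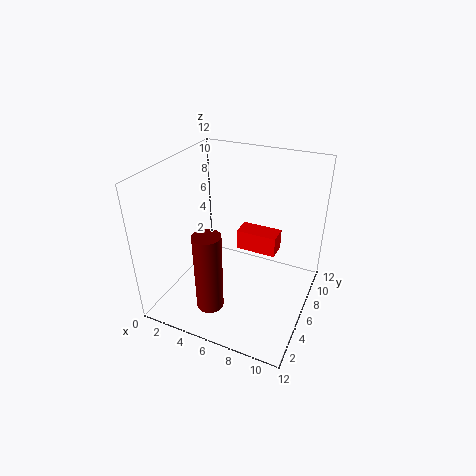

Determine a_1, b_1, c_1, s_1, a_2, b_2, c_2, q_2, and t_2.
a_1 = 6; b_1 = 1; c_1 = 3; s_1 = 1; a_2 = 4; b_2 = 10; c_2 = 2; q_2 = 2; t_2 = 2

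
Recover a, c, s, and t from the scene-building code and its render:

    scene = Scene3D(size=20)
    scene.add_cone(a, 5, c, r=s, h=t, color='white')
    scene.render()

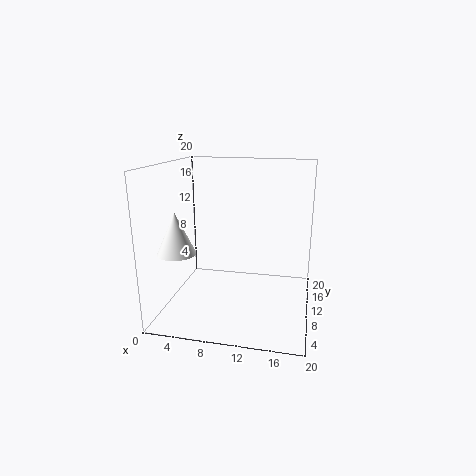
a = 3, c = 9, s = 2.5, t = 5.5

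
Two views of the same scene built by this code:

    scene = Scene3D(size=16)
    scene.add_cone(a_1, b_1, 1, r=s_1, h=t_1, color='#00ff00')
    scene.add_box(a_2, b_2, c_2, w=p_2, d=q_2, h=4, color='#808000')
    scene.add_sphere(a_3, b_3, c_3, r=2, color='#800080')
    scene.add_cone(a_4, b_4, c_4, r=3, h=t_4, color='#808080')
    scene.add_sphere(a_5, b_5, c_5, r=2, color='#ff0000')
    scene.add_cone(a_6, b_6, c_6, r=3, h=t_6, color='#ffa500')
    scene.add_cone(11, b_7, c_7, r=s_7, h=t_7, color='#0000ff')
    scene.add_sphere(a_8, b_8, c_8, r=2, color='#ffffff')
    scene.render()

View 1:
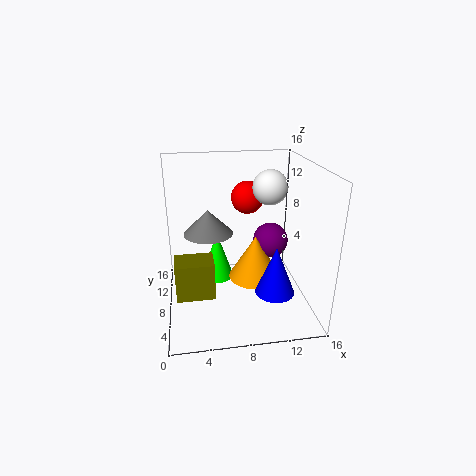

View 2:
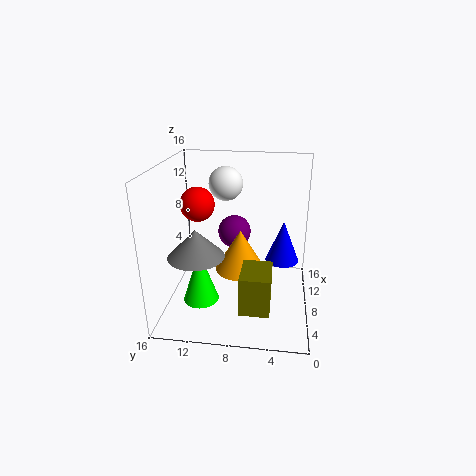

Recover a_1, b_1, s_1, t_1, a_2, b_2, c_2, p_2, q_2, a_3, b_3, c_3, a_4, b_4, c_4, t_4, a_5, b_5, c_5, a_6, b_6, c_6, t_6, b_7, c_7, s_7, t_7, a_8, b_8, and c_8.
a_1 = 6, b_1 = 12, s_1 = 2, t_1 = 6, a_2 = 1, b_2 = 4, c_2 = 3, p_2 = 4, q_2 = 3, a_3 = 12, b_3 = 9, c_3 = 7, a_4 = 5, b_4 = 12, c_4 = 7, t_4 = 3, a_5 = 10, b_5 = 13, c_5 = 11, a_6 = 10, b_6 = 8, c_6 = 3, t_6 = 5, b_7 = 3, c_7 = 4, s_7 = 2, t_7 = 5, a_8 = 12, b_8 = 10, c_8 = 13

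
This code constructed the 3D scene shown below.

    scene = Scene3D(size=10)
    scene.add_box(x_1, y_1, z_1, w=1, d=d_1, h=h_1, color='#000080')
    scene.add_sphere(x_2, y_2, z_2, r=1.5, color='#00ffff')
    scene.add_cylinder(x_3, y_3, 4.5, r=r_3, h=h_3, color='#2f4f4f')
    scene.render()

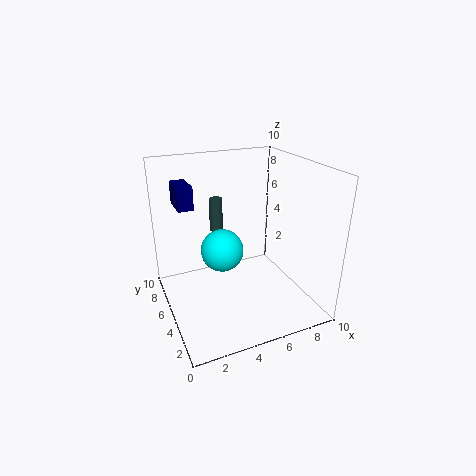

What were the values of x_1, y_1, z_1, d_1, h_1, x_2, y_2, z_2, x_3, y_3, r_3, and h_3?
x_1 = 1
y_1 = 5
z_1 = 7.5
d_1 = 2
h_1 = 1.5
x_2 = 4
y_2 = 5.5
z_2 = 4
x_3 = 4.5
y_3 = 8
r_3 = 0.5
h_3 = 2.5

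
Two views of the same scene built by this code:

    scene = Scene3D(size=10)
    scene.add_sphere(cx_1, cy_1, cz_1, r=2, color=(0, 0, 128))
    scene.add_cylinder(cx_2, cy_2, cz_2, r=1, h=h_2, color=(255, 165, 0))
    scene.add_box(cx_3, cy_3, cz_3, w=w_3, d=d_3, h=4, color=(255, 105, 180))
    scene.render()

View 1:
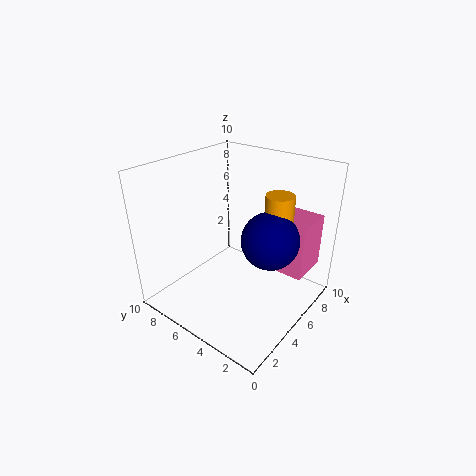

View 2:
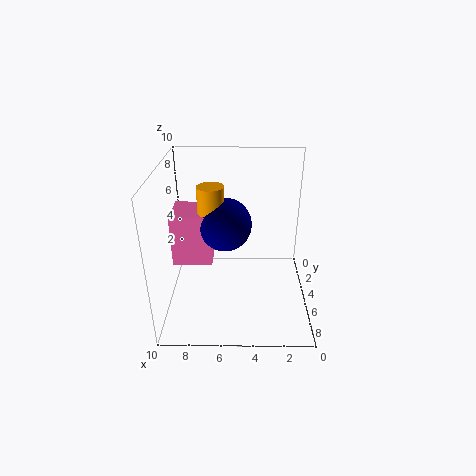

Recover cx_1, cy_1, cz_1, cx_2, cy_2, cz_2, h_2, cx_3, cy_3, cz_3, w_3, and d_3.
cx_1 = 6; cy_1 = 3; cz_1 = 5; cx_2 = 7; cy_2 = 3; cz_2 = 4; h_2 = 4; cx_3 = 7; cy_3 = 1; cz_3 = 2; w_3 = 3; d_3 = 3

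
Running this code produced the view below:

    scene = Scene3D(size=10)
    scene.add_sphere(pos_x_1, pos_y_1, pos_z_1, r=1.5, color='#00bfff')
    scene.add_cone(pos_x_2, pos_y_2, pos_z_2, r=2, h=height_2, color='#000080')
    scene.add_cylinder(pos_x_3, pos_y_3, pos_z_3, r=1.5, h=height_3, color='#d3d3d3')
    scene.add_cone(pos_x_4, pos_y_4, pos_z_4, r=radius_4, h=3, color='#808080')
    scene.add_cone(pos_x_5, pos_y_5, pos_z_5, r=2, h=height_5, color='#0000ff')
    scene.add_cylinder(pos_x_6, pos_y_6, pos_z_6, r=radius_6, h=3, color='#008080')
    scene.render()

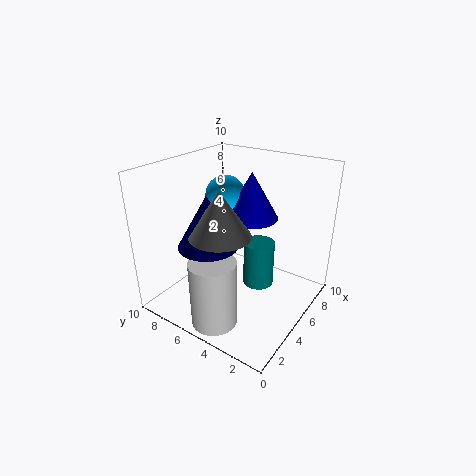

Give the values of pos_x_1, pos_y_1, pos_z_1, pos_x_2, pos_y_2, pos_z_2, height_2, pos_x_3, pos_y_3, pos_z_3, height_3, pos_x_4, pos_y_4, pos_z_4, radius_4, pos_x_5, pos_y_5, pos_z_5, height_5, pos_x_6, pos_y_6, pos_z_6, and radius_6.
pos_x_1 = 7, pos_y_1 = 7.5, pos_z_1 = 7, pos_x_2 = 3, pos_y_2 = 6, pos_z_2 = 5, height_2 = 3.5, pos_x_3 = 1.5, pos_y_3 = 4.5, pos_z_3 = 0.5, height_3 = 4.5, pos_x_4 = 3, pos_y_4 = 5, pos_z_4 = 6, radius_4 = 2, pos_x_5 = 7.5, pos_y_5 = 5.5, pos_z_5 = 5.5, height_5 = 3.5, pos_x_6 = 4.5, pos_y_6 = 3, pos_z_6 = 2.5, radius_6 = 1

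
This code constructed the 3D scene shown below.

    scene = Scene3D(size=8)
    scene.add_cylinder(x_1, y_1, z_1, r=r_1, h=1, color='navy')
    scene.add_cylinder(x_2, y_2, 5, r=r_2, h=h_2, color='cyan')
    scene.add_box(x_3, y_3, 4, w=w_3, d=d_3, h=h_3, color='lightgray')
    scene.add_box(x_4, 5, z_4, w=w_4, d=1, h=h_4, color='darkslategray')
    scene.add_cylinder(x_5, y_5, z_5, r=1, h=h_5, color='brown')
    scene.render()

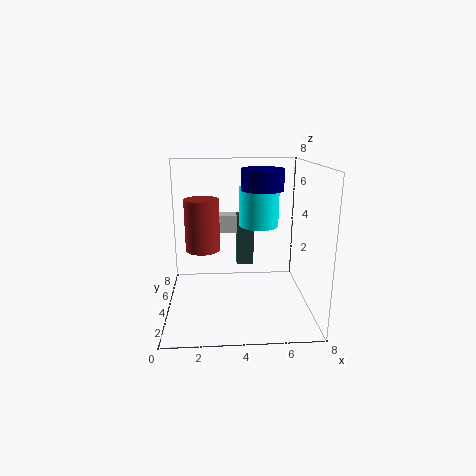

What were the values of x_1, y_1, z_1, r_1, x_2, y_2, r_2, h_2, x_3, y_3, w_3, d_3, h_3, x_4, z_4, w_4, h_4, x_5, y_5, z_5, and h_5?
x_1 = 5, y_1 = 2, z_1 = 7, r_1 = 1, x_2 = 5, y_2 = 3, r_2 = 1, h_2 = 2, x_3 = 2, y_3 = 5, w_3 = 2, d_3 = 1, h_3 = 1, x_4 = 4, z_4 = 2, w_4 = 1, h_4 = 3, x_5 = 2, y_5 = 5, z_5 = 3, h_5 = 3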